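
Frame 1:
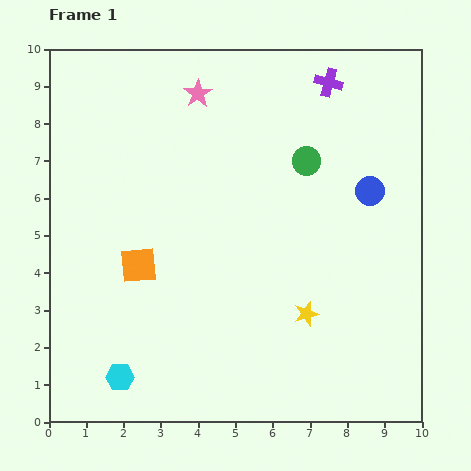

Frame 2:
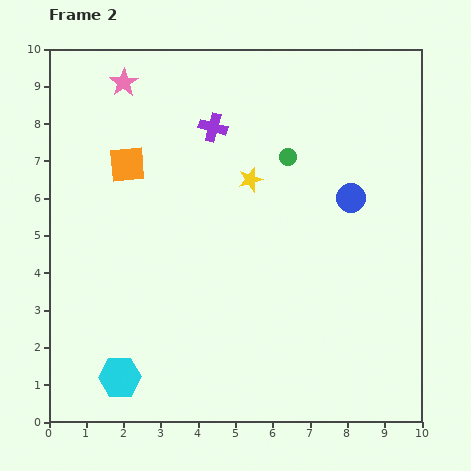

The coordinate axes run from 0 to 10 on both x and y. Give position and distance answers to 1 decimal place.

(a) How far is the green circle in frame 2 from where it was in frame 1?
0.5

The green circle moved from (6.9, 7.0) to (6.4, 7.1), a distance of √(0.5² + 0.1²) ≈ 0.5.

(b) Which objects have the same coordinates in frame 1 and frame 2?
the cyan hexagon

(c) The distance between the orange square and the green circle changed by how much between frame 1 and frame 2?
-1.0

Distance in frame 1: 5.3. Distance in frame 2: 4.3.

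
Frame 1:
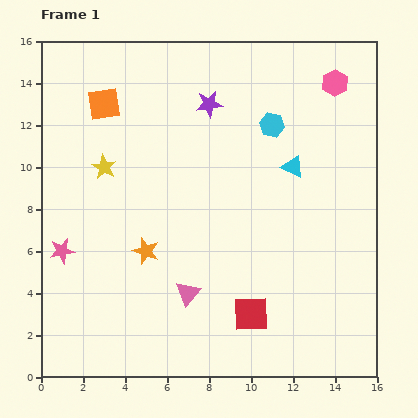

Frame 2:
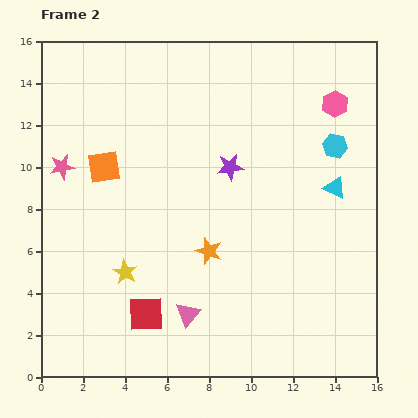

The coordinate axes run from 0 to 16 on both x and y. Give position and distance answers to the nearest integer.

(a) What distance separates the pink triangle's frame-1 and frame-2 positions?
1

The pink triangle moved from (7, 4) to (7, 3), a distance of √(0² + 1²) ≈ 1.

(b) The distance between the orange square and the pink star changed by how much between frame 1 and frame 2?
-5

Distance in frame 1: 7. Distance in frame 2: 2.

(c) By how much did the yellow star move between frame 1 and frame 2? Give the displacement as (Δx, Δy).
(1, -5)

The yellow star was at (3, 10) in frame 1 and (4, 5) in frame 2.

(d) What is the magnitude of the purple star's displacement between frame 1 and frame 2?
3

The purple star moved from (8, 13) to (9, 10), a distance of √(1² + 3²) ≈ 3.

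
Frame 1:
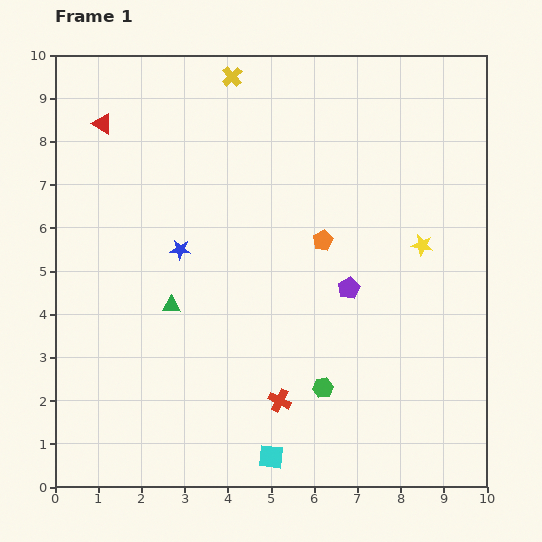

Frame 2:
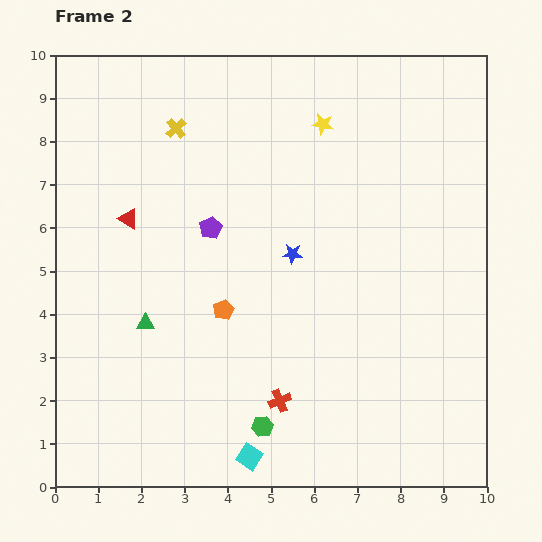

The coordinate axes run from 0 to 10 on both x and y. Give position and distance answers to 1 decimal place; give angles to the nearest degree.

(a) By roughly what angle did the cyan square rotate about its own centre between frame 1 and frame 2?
28° clockwise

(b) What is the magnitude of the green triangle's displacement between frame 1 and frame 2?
0.7

The green triangle moved from (2.7, 4.2) to (2.1, 3.8), a distance of √(0.6² + 0.4²) ≈ 0.7.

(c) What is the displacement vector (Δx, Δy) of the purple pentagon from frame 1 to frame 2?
(-3.2, 1.4)

The purple pentagon was at (6.8, 4.6) in frame 1 and (3.6, 6.0) in frame 2.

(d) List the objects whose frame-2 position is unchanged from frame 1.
the red cross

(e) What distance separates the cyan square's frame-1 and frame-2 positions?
0.5

The cyan square moved from (5.0, 0.7) to (4.5, 0.7), a distance of √(0.5² + 0.0²) ≈ 0.5.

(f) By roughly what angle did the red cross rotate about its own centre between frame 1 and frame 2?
40° clockwise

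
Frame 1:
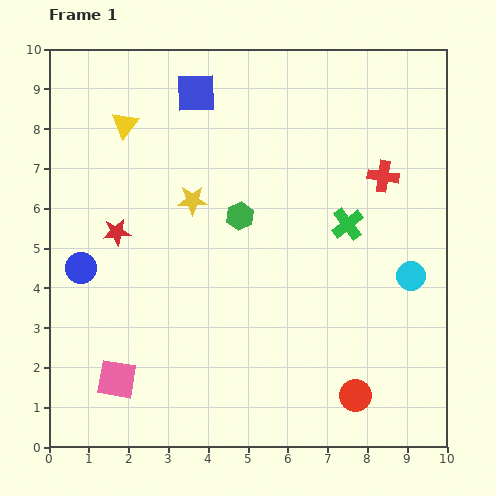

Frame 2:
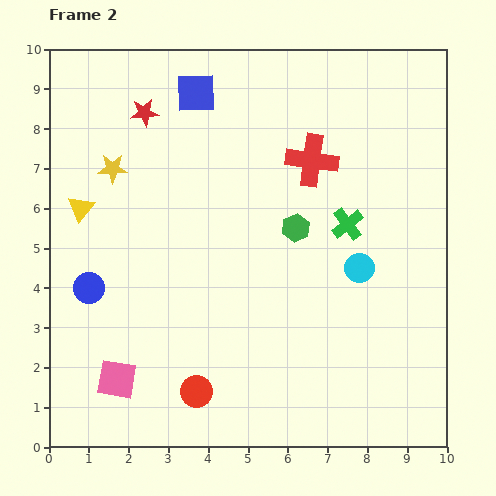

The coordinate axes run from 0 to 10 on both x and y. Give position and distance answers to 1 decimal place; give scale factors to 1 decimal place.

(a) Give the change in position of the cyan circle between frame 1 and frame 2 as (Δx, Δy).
(-1.3, 0.2)

The cyan circle was at (9.1, 4.3) in frame 1 and (7.8, 4.5) in frame 2.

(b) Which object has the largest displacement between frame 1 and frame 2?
the red circle

(moved 4.0; next 3.1)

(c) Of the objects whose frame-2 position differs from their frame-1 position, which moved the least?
the blue circle

(moved 0.5)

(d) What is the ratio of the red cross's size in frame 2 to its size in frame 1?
1.7×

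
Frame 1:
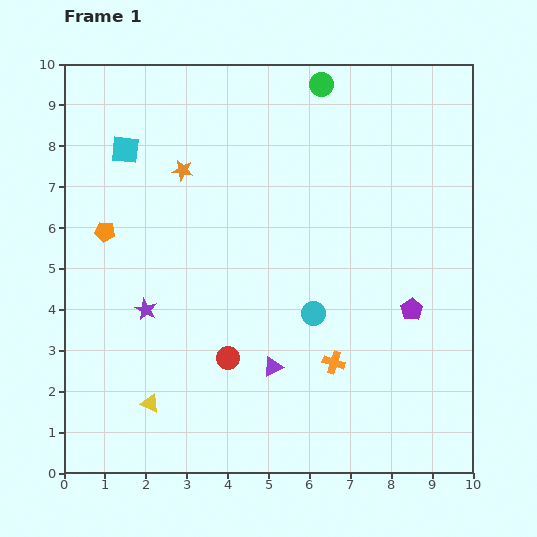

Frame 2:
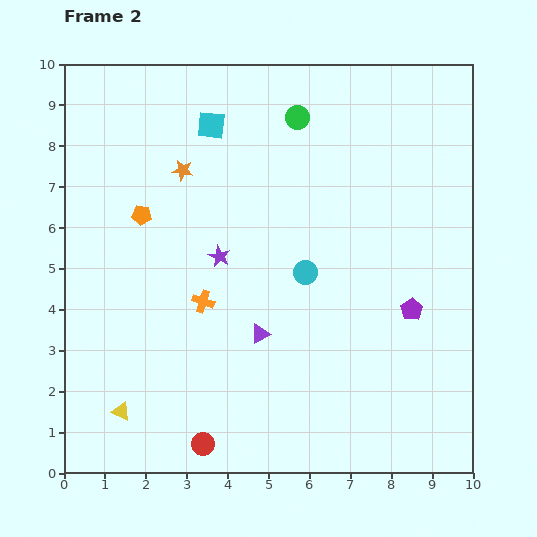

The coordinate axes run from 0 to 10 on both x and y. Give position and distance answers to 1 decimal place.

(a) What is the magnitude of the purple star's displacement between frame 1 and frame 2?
2.2

The purple star moved from (2.0, 4.0) to (3.8, 5.3), a distance of √(1.8² + 1.3²) ≈ 2.2.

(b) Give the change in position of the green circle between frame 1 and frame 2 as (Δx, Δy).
(-0.6, -0.8)

The green circle was at (6.3, 9.5) in frame 1 and (5.7, 8.7) in frame 2.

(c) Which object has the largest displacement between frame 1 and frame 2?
the orange cross

(moved 3.5; next 2.2)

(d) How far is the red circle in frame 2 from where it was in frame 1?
2.2

The red circle moved from (4.0, 2.8) to (3.4, 0.7), a distance of √(0.6² + 2.1²) ≈ 2.2.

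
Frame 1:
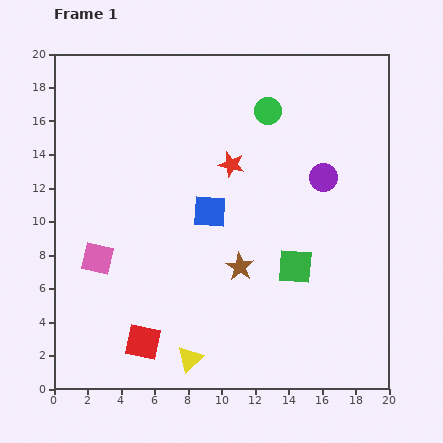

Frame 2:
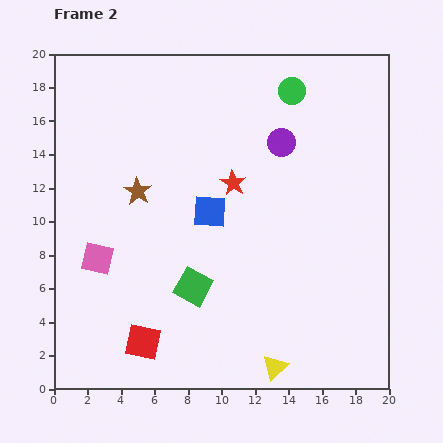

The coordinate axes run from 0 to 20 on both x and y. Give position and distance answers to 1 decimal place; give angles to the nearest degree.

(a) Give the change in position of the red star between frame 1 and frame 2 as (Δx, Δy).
(0.1, -1.1)

The red star was at (10.6, 13.4) in frame 1 and (10.7, 12.3) in frame 2.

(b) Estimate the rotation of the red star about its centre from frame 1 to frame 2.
17° clockwise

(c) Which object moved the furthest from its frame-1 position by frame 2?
the brown star

(moved 7.6; next 6.2)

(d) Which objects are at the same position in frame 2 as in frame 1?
the red square, the pink square, the blue square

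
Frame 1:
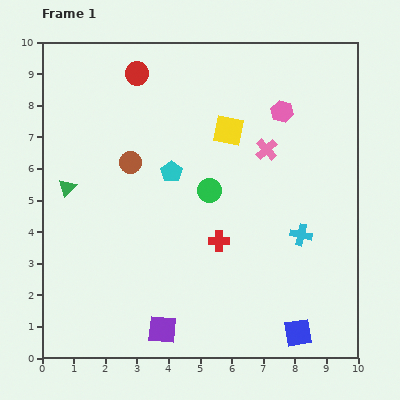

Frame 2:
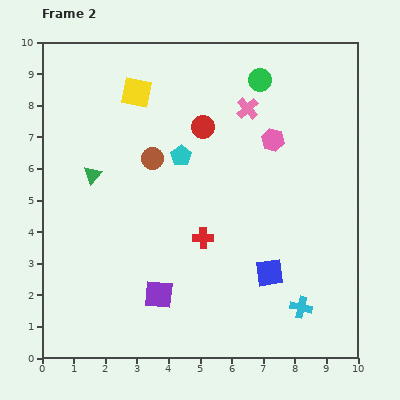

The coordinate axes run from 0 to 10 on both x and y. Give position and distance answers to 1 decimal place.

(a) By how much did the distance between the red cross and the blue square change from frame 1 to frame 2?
-1.4

Distance in frame 1: 3.8. Distance in frame 2: 2.4.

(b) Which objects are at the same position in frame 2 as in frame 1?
none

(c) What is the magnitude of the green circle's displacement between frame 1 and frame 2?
3.8

The green circle moved from (5.3, 5.3) to (6.9, 8.8), a distance of √(1.6² + 3.5²) ≈ 3.8.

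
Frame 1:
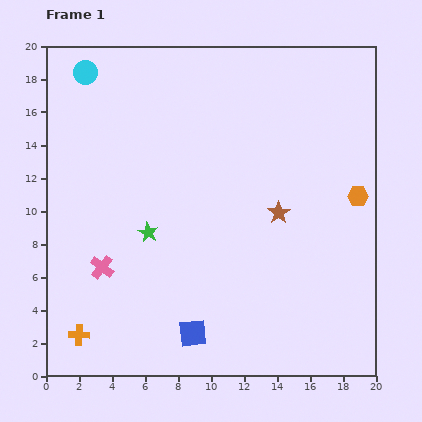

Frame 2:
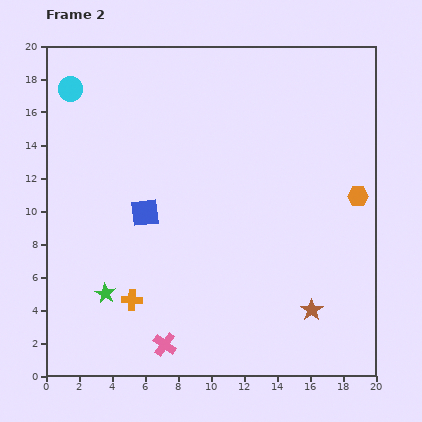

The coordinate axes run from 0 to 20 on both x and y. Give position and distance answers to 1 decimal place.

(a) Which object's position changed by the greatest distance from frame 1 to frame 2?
the blue square

(moved 7.9; next 6.2)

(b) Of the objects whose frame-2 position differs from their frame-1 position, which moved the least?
the cyan circle

(moved 1.3)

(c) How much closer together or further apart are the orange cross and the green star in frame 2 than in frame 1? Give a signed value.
-5.9

Distance in frame 1: 7.5. Distance in frame 2: 1.6.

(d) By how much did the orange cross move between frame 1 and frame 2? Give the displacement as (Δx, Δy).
(3.2, 2.1)

The orange cross was at (2.0, 2.5) in frame 1 and (5.2, 4.6) in frame 2.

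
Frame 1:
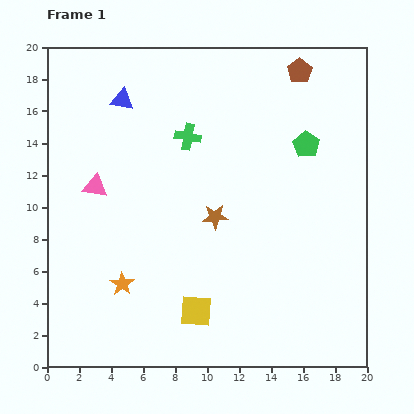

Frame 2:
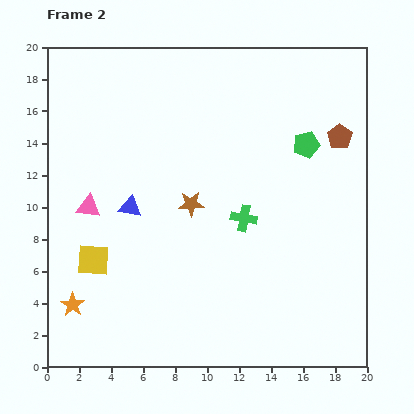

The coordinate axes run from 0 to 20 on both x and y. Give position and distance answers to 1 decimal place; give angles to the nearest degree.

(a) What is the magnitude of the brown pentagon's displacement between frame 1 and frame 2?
4.8

The brown pentagon moved from (15.8, 18.5) to (18.3, 14.4), a distance of √(2.5² + 4.1²) ≈ 4.8.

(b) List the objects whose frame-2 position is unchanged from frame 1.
the green pentagon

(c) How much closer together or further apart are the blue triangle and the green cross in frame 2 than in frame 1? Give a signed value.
+2.4

Distance in frame 1: 4.7. Distance in frame 2: 7.1.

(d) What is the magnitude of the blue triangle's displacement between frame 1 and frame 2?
6.7

The blue triangle moved from (4.7, 16.7) to (5.2, 10.0), a distance of √(0.5² + 6.7²) ≈ 6.7.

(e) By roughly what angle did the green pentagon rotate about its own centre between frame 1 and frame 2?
24° clockwise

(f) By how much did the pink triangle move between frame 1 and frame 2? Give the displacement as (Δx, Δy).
(-0.4, -1.3)

The pink triangle was at (3.0, 11.3) in frame 1 and (2.6, 10.0) in frame 2.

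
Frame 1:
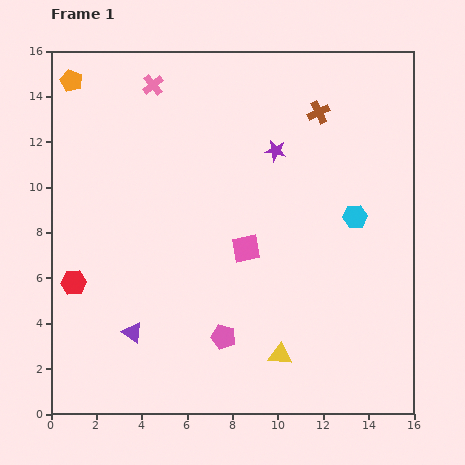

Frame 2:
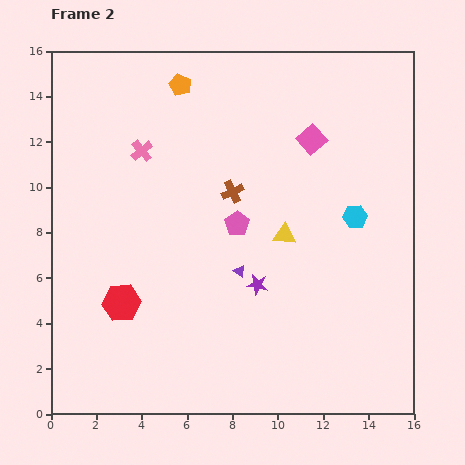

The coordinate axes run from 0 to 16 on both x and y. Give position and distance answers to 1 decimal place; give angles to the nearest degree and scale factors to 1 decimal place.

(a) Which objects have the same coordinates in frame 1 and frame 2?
the cyan hexagon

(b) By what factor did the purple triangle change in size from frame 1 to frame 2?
0.6×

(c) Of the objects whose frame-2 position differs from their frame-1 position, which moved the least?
the red hexagon

(moved 2.3)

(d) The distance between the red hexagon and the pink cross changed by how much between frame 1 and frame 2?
-2.6

Distance in frame 1: 9.4. Distance in frame 2: 6.8.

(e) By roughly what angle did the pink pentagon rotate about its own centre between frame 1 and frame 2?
20° clockwise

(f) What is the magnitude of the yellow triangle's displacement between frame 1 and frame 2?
5.3

The yellow triangle moved from (10.1, 2.6) to (10.3, 7.9), a distance of √(0.2² + 5.3²) ≈ 5.3.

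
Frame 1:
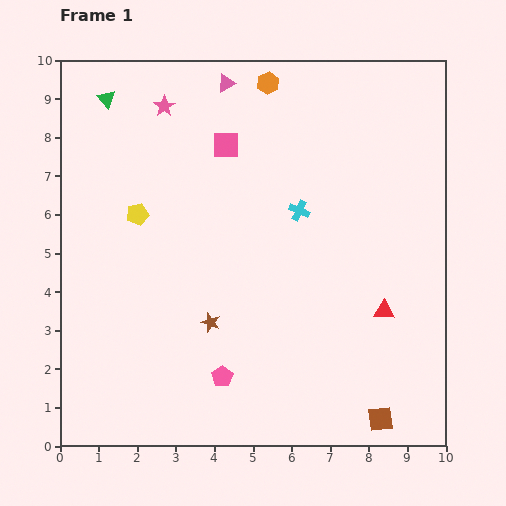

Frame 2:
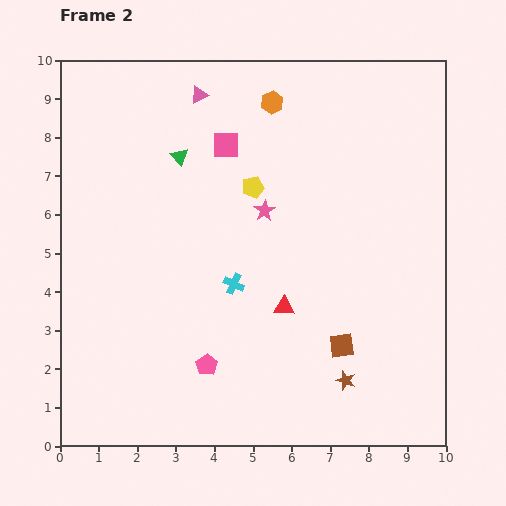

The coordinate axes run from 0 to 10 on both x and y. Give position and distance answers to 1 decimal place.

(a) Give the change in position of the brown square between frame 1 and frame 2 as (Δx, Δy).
(-1.0, 1.9)

The brown square was at (8.3, 0.7) in frame 1 and (7.3, 2.6) in frame 2.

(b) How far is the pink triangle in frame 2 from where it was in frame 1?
0.8

The pink triangle moved from (4.3, 9.4) to (3.6, 9.1), a distance of √(0.7² + 0.3²) ≈ 0.8.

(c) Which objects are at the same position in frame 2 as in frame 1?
the pink square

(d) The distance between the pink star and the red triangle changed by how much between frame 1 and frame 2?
-5.3

Distance in frame 1: 7.8. Distance in frame 2: 2.5.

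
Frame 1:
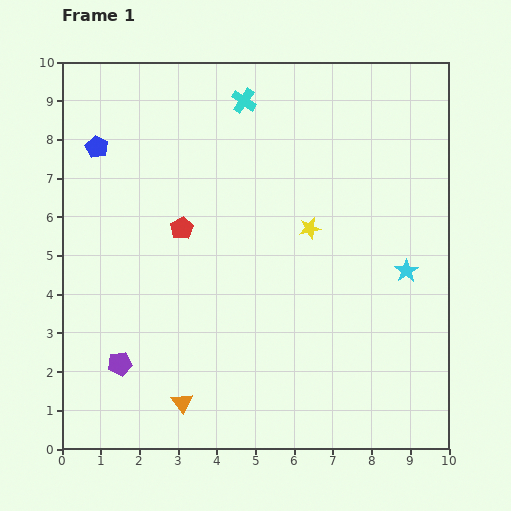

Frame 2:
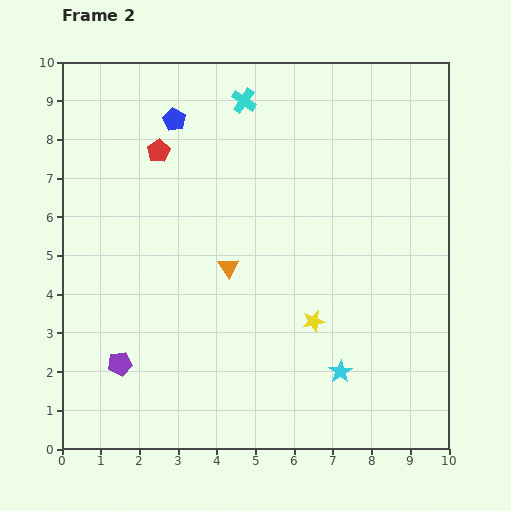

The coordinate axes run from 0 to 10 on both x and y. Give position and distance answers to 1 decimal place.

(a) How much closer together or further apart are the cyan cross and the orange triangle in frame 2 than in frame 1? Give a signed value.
-3.7

Distance in frame 1: 8.0. Distance in frame 2: 4.3.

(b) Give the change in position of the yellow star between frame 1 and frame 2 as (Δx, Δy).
(0.1, -2.4)

The yellow star was at (6.4, 5.7) in frame 1 and (6.5, 3.3) in frame 2.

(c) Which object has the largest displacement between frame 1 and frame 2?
the orange triangle

(moved 3.7; next 3.1)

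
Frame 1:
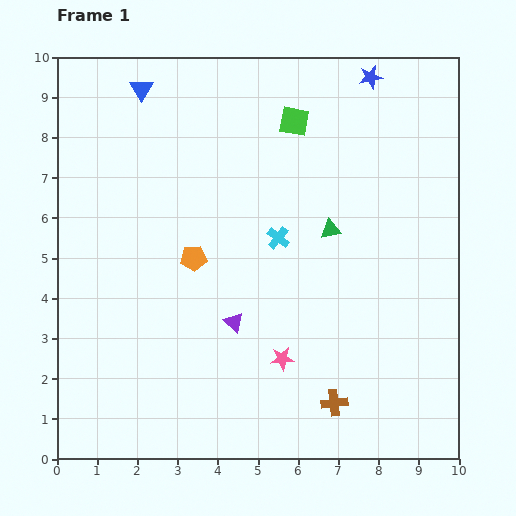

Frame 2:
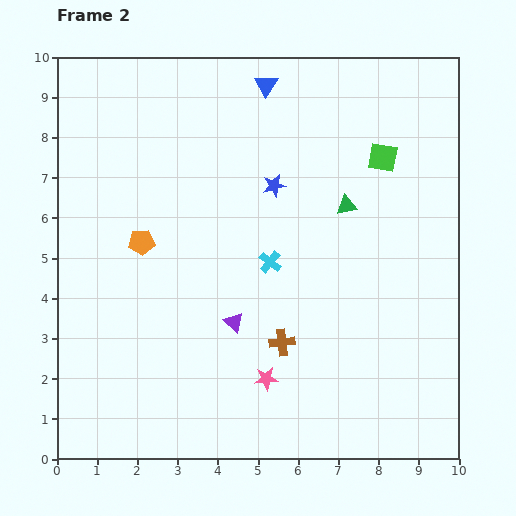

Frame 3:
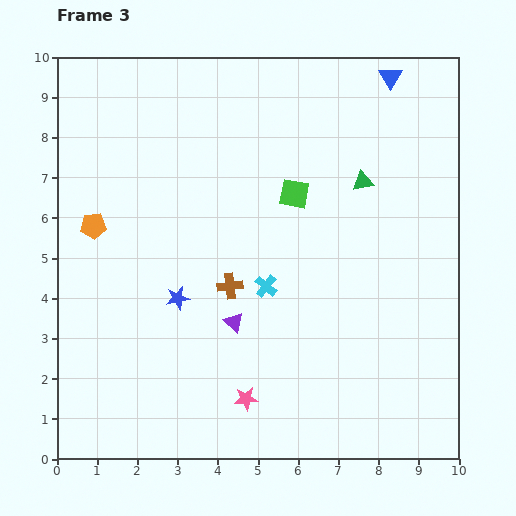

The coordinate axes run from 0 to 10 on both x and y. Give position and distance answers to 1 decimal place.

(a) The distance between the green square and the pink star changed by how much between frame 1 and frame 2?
+0.3

Distance in frame 1: 5.9. Distance in frame 2: 6.2.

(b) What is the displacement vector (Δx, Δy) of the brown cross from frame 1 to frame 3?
(-2.6, 2.9)

The brown cross was at (6.9, 1.4) in frame 1 and (4.3, 4.3) in frame 3.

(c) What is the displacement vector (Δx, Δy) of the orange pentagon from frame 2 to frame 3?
(-1.2, 0.4)

The orange pentagon was at (2.1, 5.4) in frame 2 and (0.9, 5.8) in frame 3.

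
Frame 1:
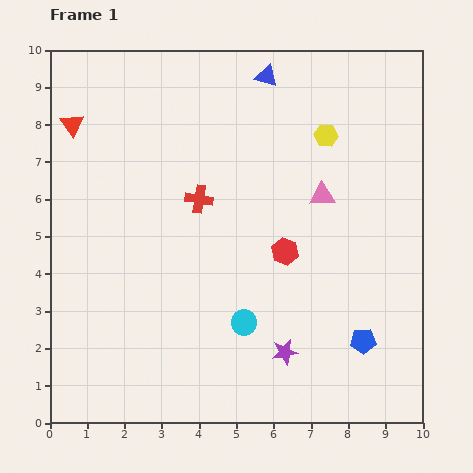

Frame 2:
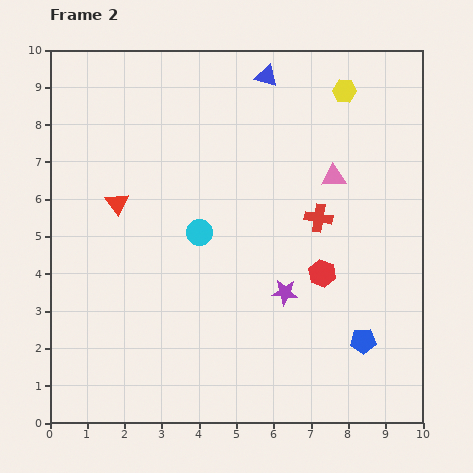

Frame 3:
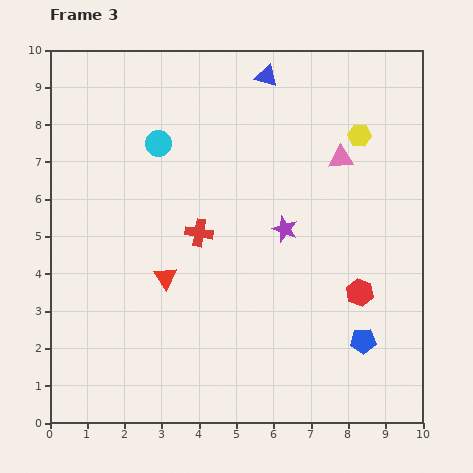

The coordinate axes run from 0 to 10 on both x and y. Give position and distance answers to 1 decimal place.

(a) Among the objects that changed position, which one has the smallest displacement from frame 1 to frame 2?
the pink triangle

(moved 0.6)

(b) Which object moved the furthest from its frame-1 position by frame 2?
the red cross

(moved 3.2; next 2.7)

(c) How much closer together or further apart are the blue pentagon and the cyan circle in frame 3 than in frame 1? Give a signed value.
+4.4

Distance in frame 1: 3.2. Distance in frame 3: 7.6.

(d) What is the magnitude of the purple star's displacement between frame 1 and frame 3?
3.3

The purple star moved from (6.3, 1.9) to (6.3, 5.2), a distance of √(0.0² + 3.3²) ≈ 3.3.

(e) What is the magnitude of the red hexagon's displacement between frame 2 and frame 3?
1.1

The red hexagon moved from (7.3, 4.0) to (8.3, 3.5), a distance of √(1.0² + 0.5²) ≈ 1.1.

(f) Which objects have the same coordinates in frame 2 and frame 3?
the blue pentagon, the blue triangle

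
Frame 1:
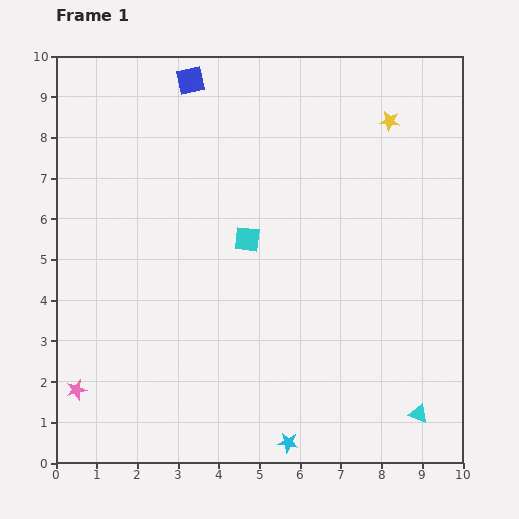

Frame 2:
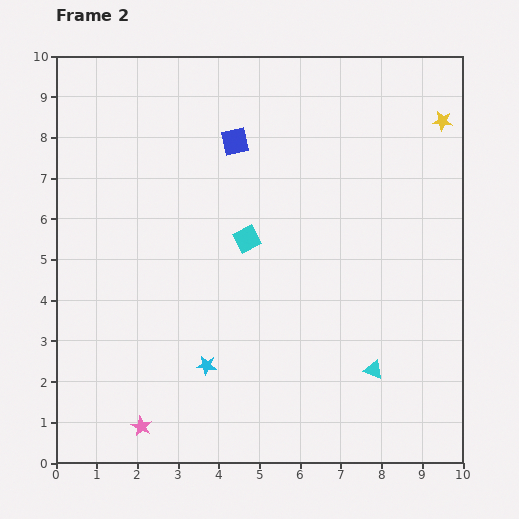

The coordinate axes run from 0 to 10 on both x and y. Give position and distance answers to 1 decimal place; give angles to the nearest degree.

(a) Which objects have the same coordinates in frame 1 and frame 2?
the cyan square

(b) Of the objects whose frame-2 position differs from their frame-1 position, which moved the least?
the yellow star

(moved 1.3)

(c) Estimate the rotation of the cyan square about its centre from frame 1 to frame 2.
35° counter-clockwise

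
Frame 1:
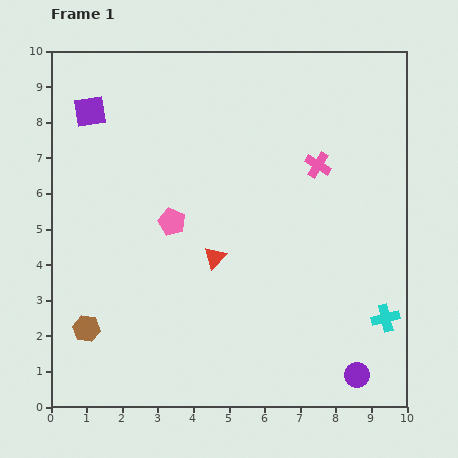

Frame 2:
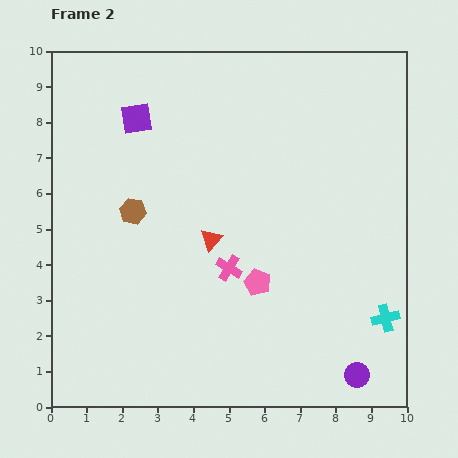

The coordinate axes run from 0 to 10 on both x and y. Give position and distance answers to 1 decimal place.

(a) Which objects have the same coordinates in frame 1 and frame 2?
the cyan cross, the purple circle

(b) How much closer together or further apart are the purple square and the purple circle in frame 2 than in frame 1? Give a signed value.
-1.0

Distance in frame 1: 10.5. Distance in frame 2: 9.5.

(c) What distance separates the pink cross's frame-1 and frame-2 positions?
3.8

The pink cross moved from (7.5, 6.8) to (5.0, 3.9), a distance of √(2.5² + 2.9²) ≈ 3.8.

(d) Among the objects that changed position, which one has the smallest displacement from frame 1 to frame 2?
the red triangle

(moved 0.5)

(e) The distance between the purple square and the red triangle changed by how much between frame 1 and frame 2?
-1.4

Distance in frame 1: 5.4. Distance in frame 2: 4.0.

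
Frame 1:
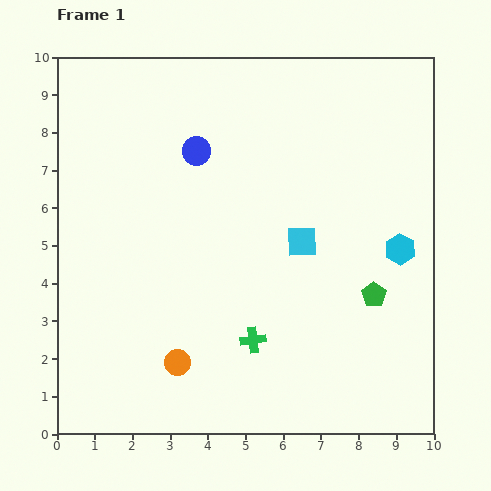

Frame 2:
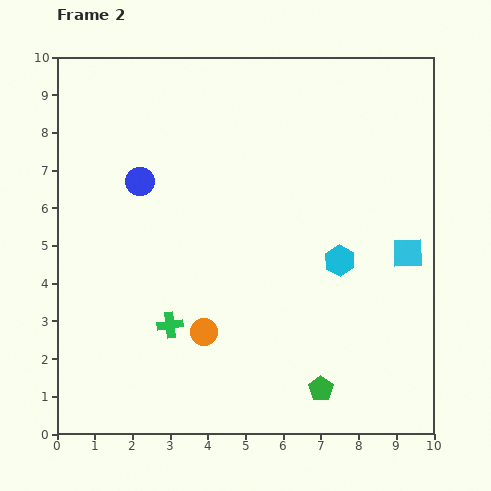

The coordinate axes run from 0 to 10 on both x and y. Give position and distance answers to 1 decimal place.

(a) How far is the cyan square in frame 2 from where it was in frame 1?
2.8

The cyan square moved from (6.5, 5.1) to (9.3, 4.8), a distance of √(2.8² + 0.3²) ≈ 2.8.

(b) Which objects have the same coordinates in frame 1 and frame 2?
none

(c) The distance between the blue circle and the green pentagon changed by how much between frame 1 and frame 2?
+1.3

Distance in frame 1: 6.0. Distance in frame 2: 7.3.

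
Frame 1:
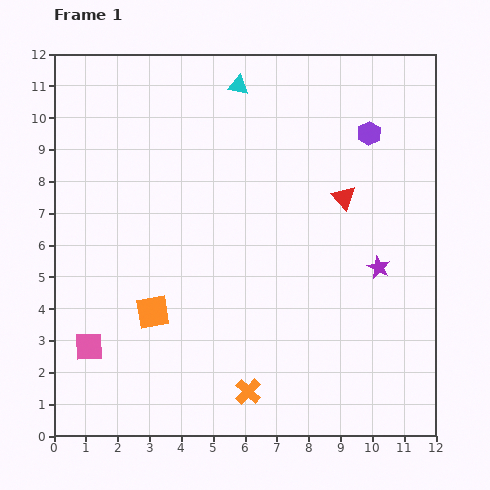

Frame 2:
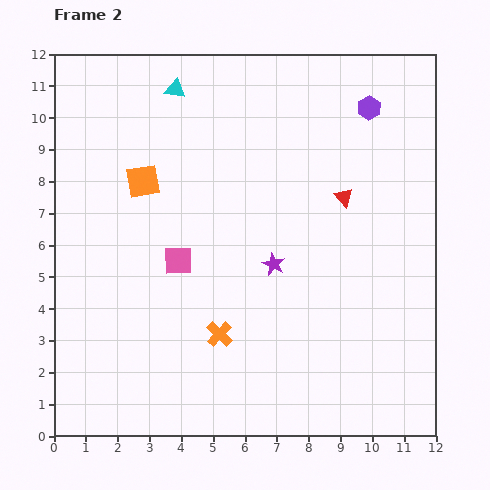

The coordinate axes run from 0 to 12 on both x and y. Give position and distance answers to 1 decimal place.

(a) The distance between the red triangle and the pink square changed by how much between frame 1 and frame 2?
-3.7

Distance in frame 1: 9.3. Distance in frame 2: 5.6.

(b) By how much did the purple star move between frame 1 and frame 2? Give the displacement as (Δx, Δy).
(-3.3, 0.1)

The purple star was at (10.2, 5.3) in frame 1 and (6.9, 5.4) in frame 2.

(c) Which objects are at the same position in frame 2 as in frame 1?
the red triangle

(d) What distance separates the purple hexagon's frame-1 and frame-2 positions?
0.8

The purple hexagon moved from (9.9, 9.5) to (9.9, 10.3), a distance of √(0.0² + 0.8²) ≈ 0.8.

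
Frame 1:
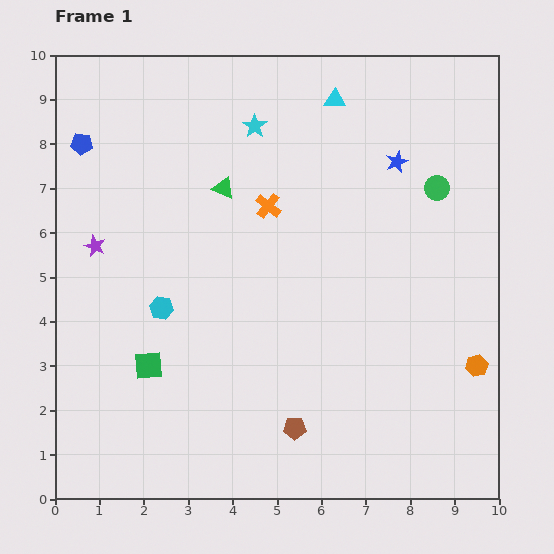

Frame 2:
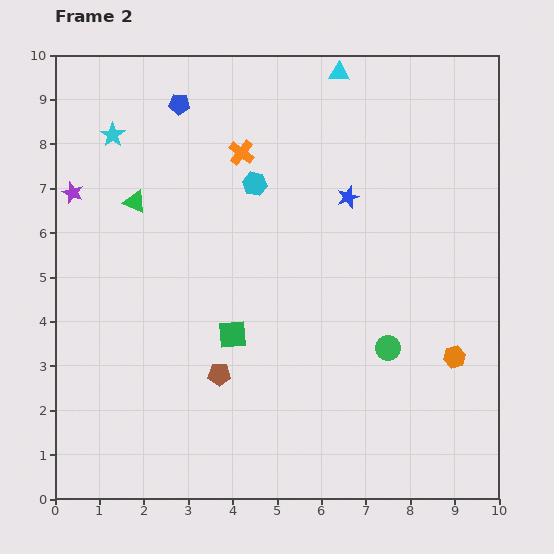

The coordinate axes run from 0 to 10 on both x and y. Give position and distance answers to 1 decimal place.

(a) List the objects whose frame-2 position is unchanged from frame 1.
none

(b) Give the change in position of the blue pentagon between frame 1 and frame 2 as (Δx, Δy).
(2.2, 0.9)

The blue pentagon was at (0.6, 8.0) in frame 1 and (2.8, 8.9) in frame 2.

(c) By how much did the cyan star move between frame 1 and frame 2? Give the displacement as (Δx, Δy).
(-3.2, -0.2)

The cyan star was at (4.5, 8.4) in frame 1 and (1.3, 8.2) in frame 2.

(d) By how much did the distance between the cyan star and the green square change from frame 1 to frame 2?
-0.7

Distance in frame 1: 5.9. Distance in frame 2: 5.2.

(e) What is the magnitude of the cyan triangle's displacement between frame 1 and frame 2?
0.6

The cyan triangle moved from (6.3, 9.0) to (6.4, 9.6), a distance of √(0.1² + 0.6²) ≈ 0.6.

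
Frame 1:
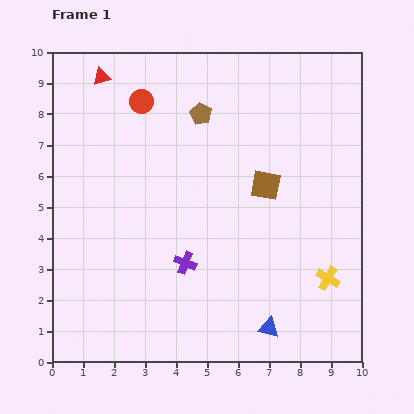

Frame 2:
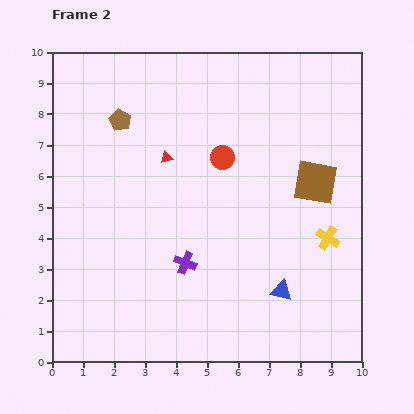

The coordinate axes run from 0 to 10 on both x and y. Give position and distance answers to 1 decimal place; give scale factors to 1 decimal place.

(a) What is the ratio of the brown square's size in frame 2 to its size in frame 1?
1.5×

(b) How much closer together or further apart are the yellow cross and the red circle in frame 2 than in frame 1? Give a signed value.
-4.0

Distance in frame 1: 8.3. Distance in frame 2: 4.3.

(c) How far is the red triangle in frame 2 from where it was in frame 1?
3.3

The red triangle moved from (1.6, 9.2) to (3.7, 6.6), a distance of √(2.1² + 2.6²) ≈ 3.3.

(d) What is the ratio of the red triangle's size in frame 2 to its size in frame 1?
0.7×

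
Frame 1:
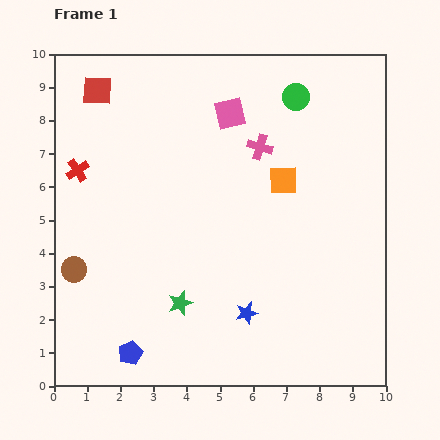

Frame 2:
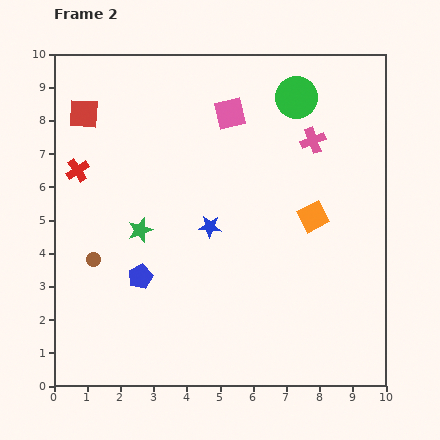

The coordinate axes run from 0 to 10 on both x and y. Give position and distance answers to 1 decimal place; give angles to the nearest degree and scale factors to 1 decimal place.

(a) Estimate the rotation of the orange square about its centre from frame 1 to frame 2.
26° counter-clockwise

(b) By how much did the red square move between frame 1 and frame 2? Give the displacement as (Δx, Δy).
(-0.4, -0.7)

The red square was at (1.3, 8.9) in frame 1 and (0.9, 8.2) in frame 2.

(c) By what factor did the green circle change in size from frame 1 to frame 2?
1.5×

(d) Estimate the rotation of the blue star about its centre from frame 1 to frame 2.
18° clockwise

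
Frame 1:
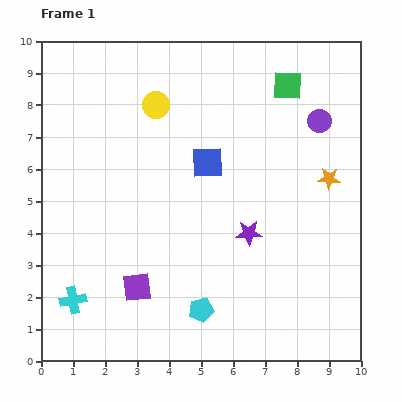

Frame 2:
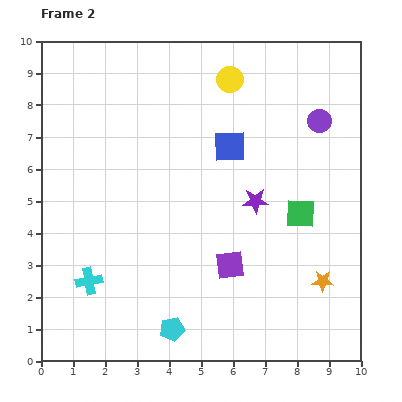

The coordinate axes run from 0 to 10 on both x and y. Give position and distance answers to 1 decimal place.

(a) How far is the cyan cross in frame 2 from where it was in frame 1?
0.8

The cyan cross moved from (1.0, 1.9) to (1.5, 2.5), a distance of √(0.5² + 0.6²) ≈ 0.8.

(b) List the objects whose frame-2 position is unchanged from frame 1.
the purple circle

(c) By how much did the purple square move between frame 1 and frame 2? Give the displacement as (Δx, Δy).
(2.9, 0.7)

The purple square was at (3.0, 2.3) in frame 1 and (5.9, 3.0) in frame 2.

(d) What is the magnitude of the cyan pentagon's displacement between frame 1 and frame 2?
1.1

The cyan pentagon moved from (5.0, 1.6) to (4.1, 1.0), a distance of √(0.9² + 0.6²) ≈ 1.1.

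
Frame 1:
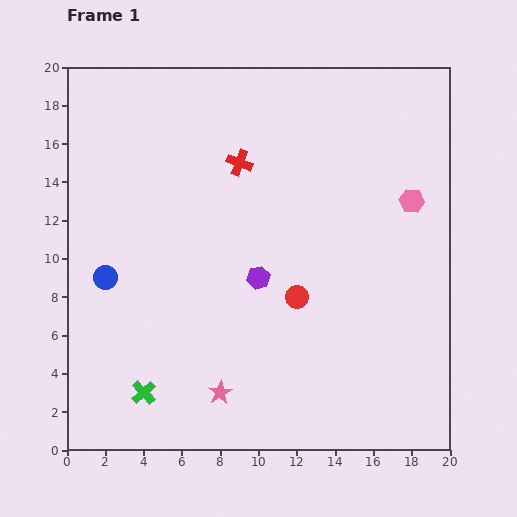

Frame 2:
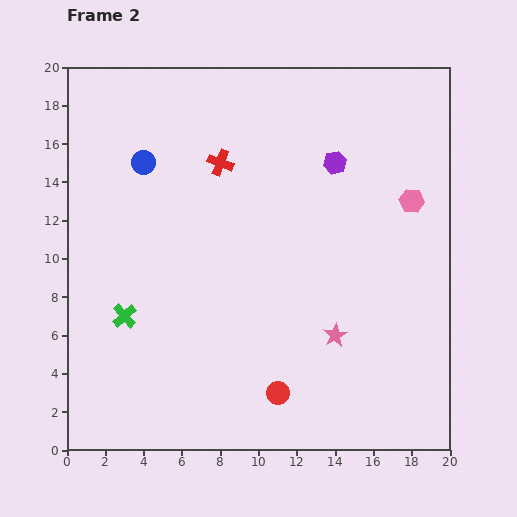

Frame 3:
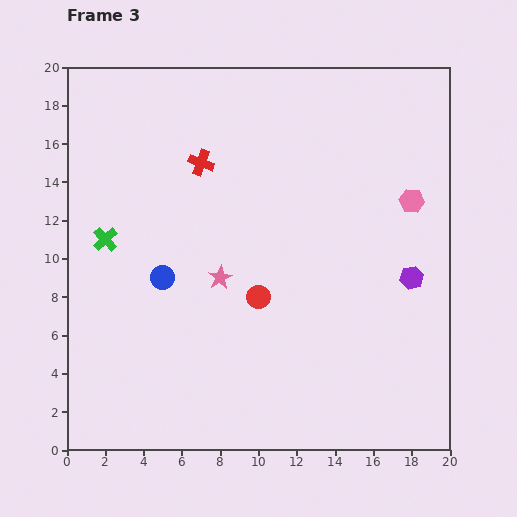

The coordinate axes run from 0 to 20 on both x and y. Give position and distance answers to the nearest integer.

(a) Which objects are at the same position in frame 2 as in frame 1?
the pink hexagon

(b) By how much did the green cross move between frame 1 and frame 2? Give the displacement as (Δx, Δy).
(-1, 4)

The green cross was at (4, 3) in frame 1 and (3, 7) in frame 2.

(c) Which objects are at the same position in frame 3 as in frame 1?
the pink hexagon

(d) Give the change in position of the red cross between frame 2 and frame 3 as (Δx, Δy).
(-1, 0)

The red cross was at (8, 15) in frame 2 and (7, 15) in frame 3.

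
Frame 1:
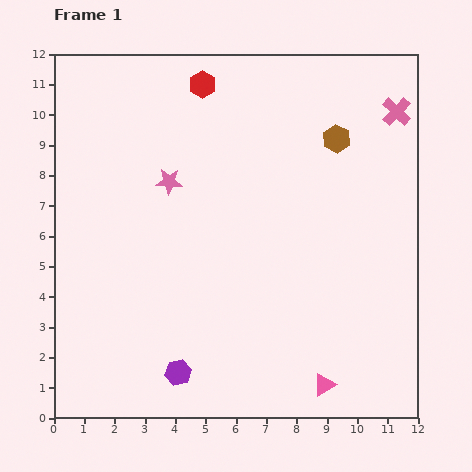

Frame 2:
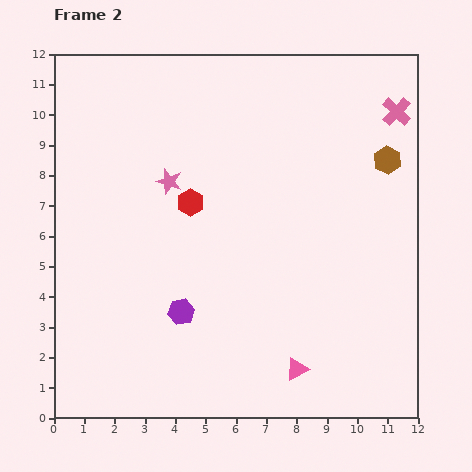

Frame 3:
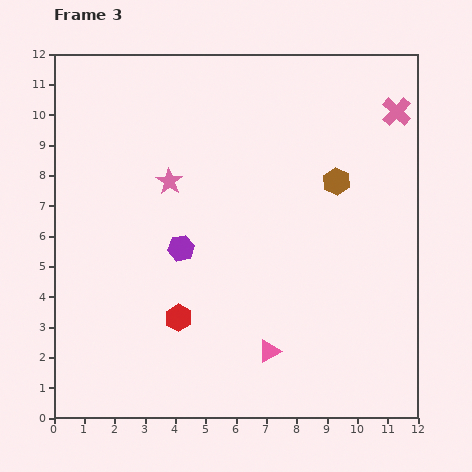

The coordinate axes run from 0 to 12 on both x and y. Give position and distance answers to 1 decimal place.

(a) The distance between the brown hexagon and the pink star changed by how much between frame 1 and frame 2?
+1.5

Distance in frame 1: 5.7. Distance in frame 2: 7.2.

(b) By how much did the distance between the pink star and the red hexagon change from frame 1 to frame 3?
+1.1

Distance in frame 1: 3.4. Distance in frame 3: 4.5.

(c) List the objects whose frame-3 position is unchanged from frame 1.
the pink star, the pink cross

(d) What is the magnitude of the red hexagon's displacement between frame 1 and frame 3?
7.7

The red hexagon moved from (4.9, 11.0) to (4.1, 3.3), a distance of √(0.8² + 7.7²) ≈ 7.7.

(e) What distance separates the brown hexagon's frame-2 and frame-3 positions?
1.8

The brown hexagon moved from (11.0, 8.5) to (9.3, 7.8), a distance of √(1.7² + 0.7²) ≈ 1.8.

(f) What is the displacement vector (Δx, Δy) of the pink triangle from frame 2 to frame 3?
(-0.9, 0.6)

The pink triangle was at (8.0, 1.6) in frame 2 and (7.1, 2.2) in frame 3.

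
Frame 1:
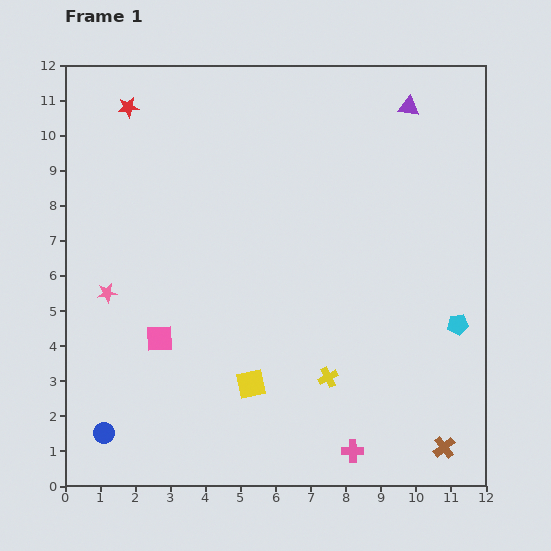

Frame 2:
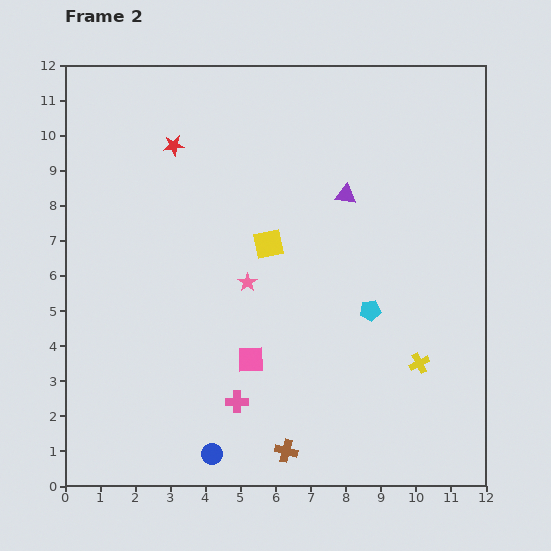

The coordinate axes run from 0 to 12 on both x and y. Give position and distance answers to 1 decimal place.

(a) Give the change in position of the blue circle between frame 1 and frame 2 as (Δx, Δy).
(3.1, -0.6)

The blue circle was at (1.1, 1.5) in frame 1 and (4.2, 0.9) in frame 2.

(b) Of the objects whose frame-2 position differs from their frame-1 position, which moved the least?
the red star

(moved 1.7)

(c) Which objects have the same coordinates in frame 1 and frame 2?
none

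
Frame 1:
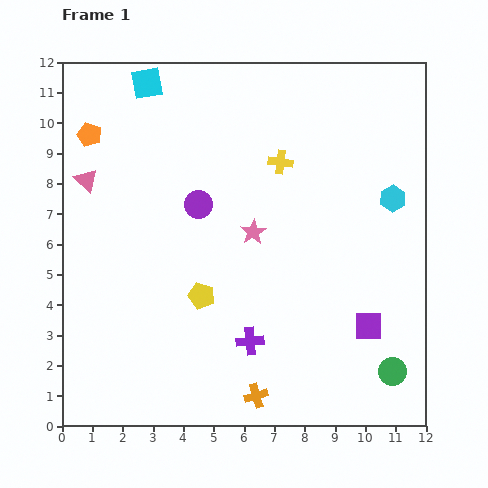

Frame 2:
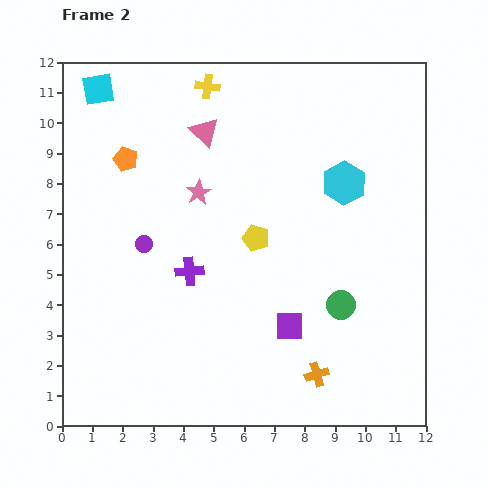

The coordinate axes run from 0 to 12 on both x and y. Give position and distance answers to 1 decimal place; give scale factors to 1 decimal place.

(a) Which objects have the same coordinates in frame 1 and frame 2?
none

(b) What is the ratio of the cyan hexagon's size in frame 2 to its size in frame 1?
1.7×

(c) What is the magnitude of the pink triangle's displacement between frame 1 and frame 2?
4.2

The pink triangle moved from (0.8, 8.1) to (4.7, 9.7), a distance of √(3.9² + 1.6²) ≈ 4.2.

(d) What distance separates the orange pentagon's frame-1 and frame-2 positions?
1.4

The orange pentagon moved from (0.9, 9.6) to (2.1, 8.8), a distance of √(1.2² + 0.8²) ≈ 1.4.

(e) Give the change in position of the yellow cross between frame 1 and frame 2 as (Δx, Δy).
(-2.4, 2.5)

The yellow cross was at (7.2, 8.7) in frame 1 and (4.8, 11.2) in frame 2.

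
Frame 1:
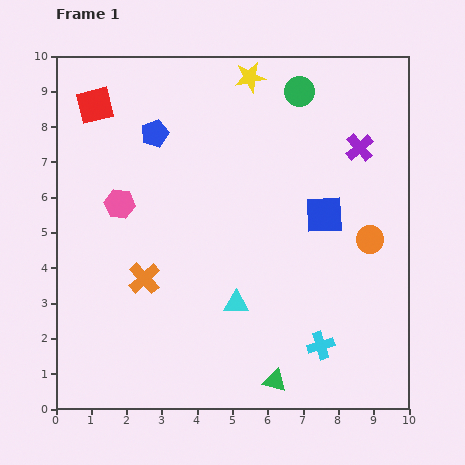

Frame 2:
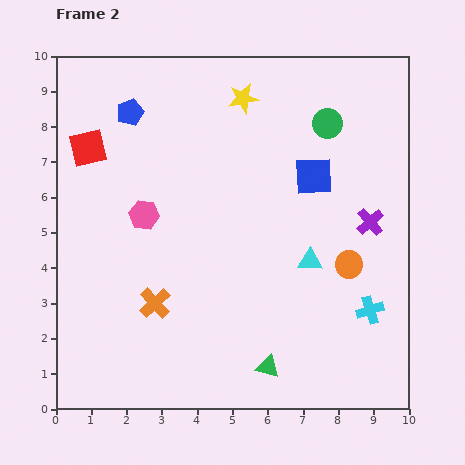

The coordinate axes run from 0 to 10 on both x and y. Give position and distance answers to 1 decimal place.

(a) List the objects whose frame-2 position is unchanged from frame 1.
none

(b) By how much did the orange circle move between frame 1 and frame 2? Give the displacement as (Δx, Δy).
(-0.6, -0.7)

The orange circle was at (8.9, 4.8) in frame 1 and (8.3, 4.1) in frame 2.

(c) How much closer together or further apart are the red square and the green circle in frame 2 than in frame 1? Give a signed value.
+1.0

Distance in frame 1: 5.8. Distance in frame 2: 6.8.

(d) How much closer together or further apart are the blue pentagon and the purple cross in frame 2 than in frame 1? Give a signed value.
+1.7

Distance in frame 1: 5.8. Distance in frame 2: 7.5.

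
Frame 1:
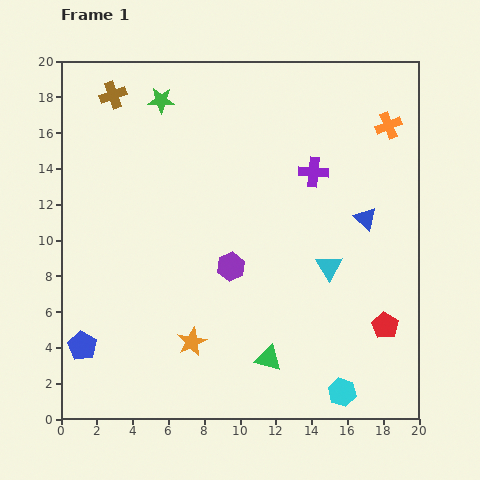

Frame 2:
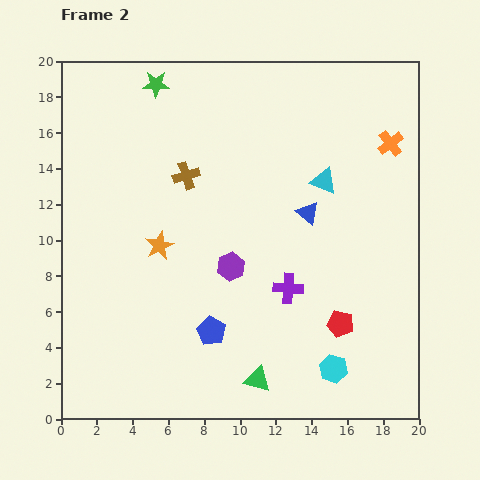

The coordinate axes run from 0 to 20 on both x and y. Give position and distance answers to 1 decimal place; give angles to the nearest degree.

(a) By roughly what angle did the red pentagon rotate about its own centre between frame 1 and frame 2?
18° counter-clockwise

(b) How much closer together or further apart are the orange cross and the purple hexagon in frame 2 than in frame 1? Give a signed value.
-0.5

Distance in frame 1: 11.8. Distance in frame 2: 11.3.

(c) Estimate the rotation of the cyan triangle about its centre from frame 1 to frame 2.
37° counter-clockwise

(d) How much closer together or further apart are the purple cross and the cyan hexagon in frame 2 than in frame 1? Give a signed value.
-7.3

Distance in frame 1: 12.4. Distance in frame 2: 5.1.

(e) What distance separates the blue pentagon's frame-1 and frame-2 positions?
7.2

The blue pentagon moved from (1.2, 4.1) to (8.4, 4.9), a distance of √(7.2² + 0.8²) ≈ 7.2.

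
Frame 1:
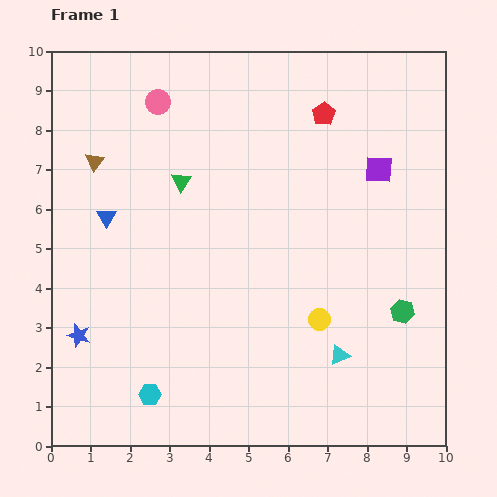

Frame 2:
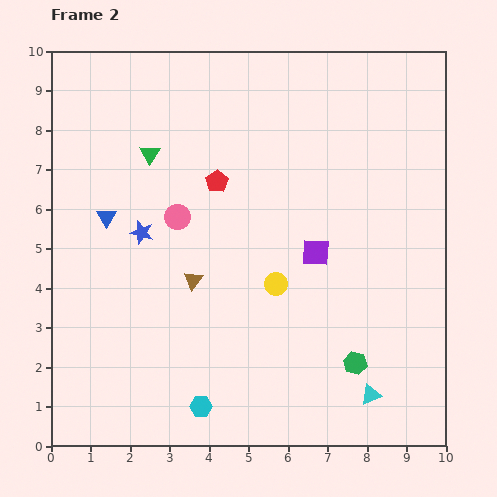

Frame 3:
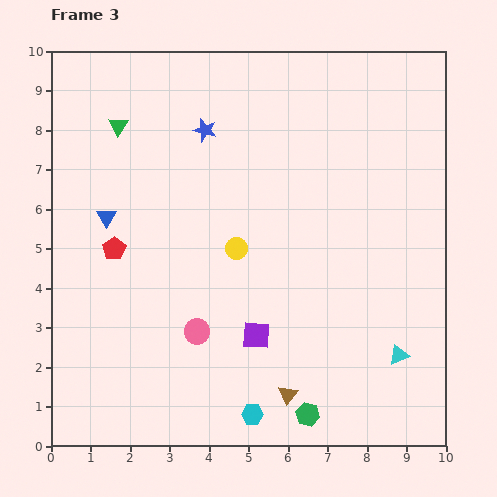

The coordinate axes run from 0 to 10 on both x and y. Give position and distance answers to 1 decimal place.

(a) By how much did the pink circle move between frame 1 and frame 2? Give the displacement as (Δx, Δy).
(0.5, -2.9)

The pink circle was at (2.7, 8.7) in frame 1 and (3.2, 5.8) in frame 2.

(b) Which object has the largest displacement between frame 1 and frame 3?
the brown triangle

(moved 7.7; next 6.3)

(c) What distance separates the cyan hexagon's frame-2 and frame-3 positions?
1.3

The cyan hexagon moved from (3.8, 1.0) to (5.1, 0.8), a distance of √(1.3² + 0.2²) ≈ 1.3.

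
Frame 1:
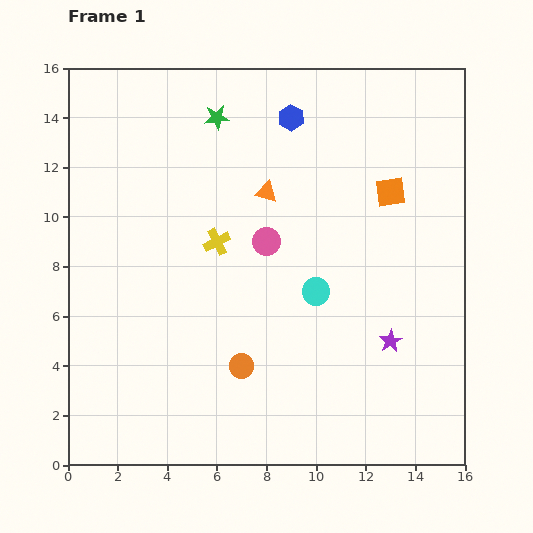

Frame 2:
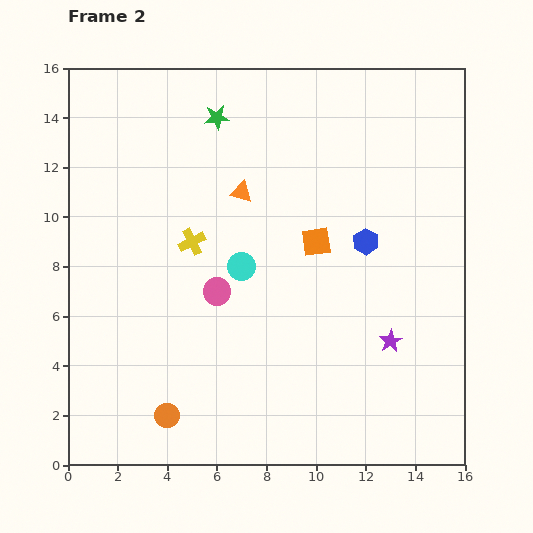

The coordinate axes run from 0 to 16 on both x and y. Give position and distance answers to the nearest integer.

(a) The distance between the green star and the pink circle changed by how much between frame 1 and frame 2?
+2

Distance in frame 1: 5. Distance in frame 2: 7.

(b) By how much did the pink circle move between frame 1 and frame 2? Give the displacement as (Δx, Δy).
(-2, -2)

The pink circle was at (8, 9) in frame 1 and (6, 7) in frame 2.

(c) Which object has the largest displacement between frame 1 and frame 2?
the blue hexagon

(moved 6; next 4)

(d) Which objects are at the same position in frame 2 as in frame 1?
the green star, the purple star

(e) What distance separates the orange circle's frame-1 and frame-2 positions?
4

The orange circle moved from (7, 4) to (4, 2), a distance of √(3² + 2²) ≈ 4.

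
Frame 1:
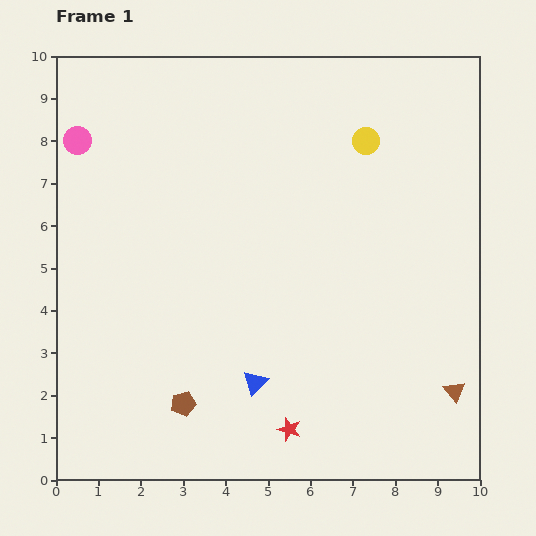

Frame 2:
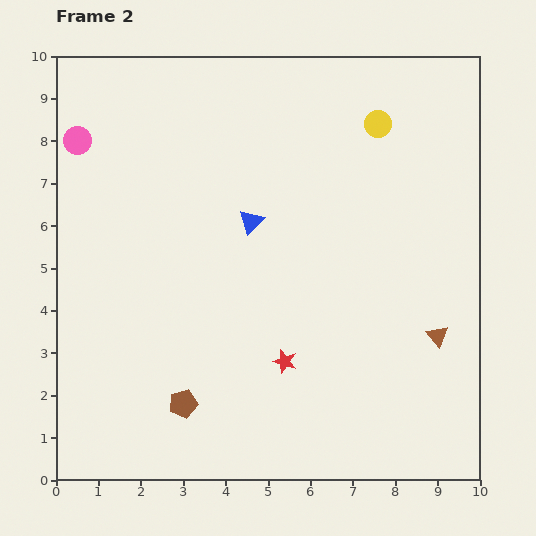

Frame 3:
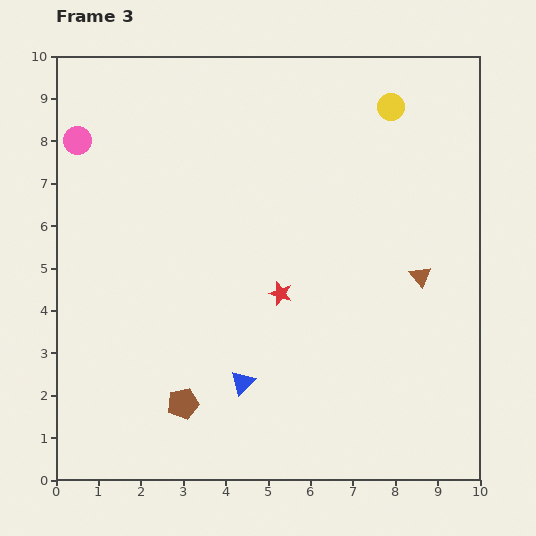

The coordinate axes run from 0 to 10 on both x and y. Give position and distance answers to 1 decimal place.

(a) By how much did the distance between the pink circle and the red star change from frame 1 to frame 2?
-1.3

Distance in frame 1: 8.4. Distance in frame 2: 7.1.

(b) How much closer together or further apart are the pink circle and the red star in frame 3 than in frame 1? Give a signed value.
-2.4

Distance in frame 1: 8.4. Distance in frame 3: 6.0.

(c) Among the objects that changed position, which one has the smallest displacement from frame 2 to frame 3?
the yellow circle

(moved 0.5)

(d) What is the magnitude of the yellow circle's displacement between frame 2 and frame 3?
0.5

The yellow circle moved from (7.6, 8.4) to (7.9, 8.8), a distance of √(0.3² + 0.4²) ≈ 0.5.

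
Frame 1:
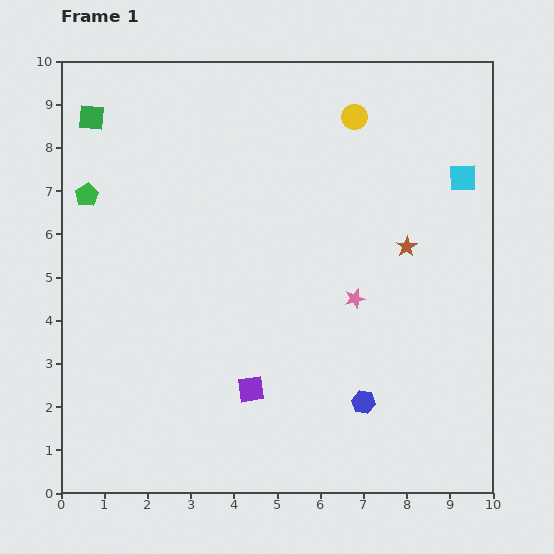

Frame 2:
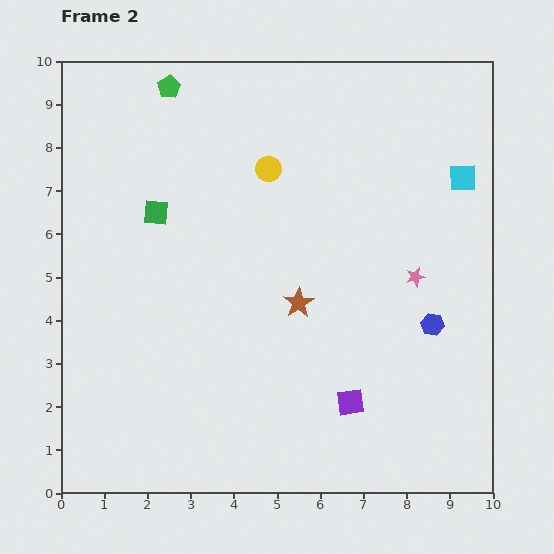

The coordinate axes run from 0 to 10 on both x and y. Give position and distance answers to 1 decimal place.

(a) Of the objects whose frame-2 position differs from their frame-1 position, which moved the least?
the pink star

(moved 1.5)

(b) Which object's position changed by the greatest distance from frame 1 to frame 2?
the green pentagon

(moved 3.1; next 2.8)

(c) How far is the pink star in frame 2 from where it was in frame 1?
1.5

The pink star moved from (6.8, 4.5) to (8.2, 5.0), a distance of √(1.4² + 0.5²) ≈ 1.5.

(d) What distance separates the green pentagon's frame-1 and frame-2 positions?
3.1

The green pentagon moved from (0.6, 6.9) to (2.5, 9.4), a distance of √(1.9² + 2.5²) ≈ 3.1.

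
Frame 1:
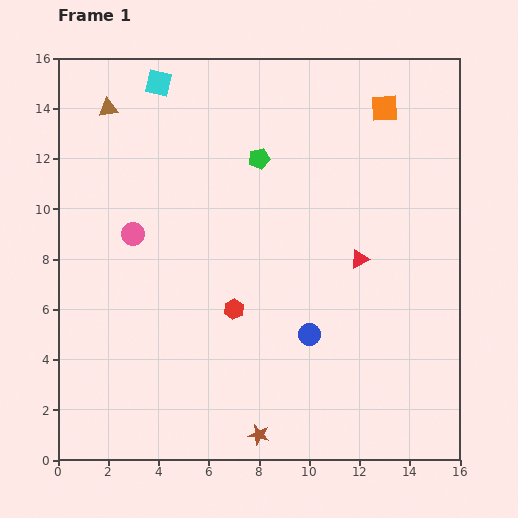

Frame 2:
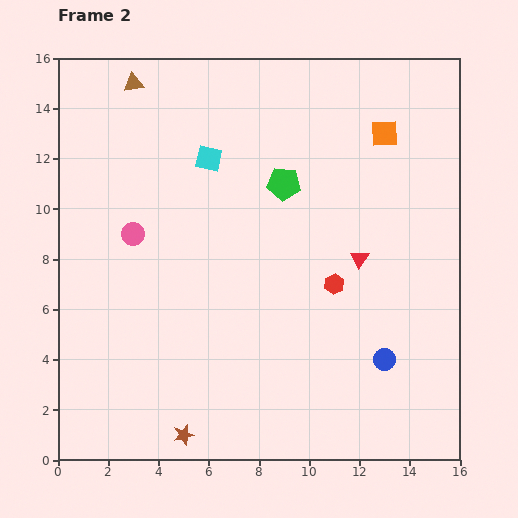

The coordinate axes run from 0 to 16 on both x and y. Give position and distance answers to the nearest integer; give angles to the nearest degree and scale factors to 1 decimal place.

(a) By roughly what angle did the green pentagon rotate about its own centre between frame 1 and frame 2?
19° clockwise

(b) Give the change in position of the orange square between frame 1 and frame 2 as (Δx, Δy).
(0, -1)

The orange square was at (13, 14) in frame 1 and (13, 13) in frame 2.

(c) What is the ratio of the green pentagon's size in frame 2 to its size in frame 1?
1.6×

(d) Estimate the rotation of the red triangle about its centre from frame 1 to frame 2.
28° counter-clockwise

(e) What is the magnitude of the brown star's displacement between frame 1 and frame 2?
3

The brown star moved from (8, 1) to (5, 1), a distance of √(3² + 0²) ≈ 3.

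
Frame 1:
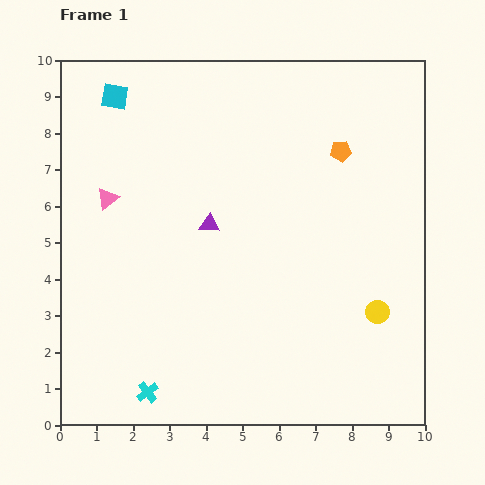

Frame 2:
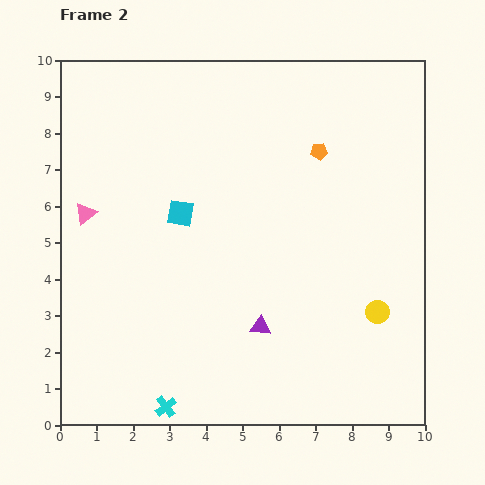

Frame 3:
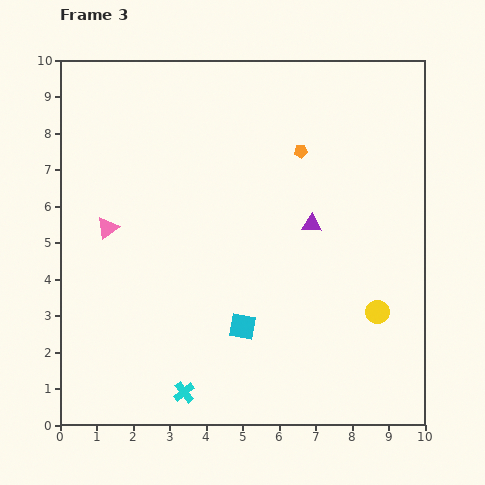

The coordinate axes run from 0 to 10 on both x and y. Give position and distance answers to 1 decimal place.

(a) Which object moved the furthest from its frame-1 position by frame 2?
the cyan square

(moved 3.7; next 3.1)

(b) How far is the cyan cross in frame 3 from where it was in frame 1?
1.0

The cyan cross moved from (2.4, 0.9) to (3.4, 0.9), a distance of √(1.0² + 0.0²) ≈ 1.0.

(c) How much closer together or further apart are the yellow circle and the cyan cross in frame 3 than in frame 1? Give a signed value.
-1.0

Distance in frame 1: 6.7. Distance in frame 3: 5.7.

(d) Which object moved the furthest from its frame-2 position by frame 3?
the cyan square

(moved 3.5; next 3.1)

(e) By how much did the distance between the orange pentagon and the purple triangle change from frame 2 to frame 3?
-3.1

Distance in frame 2: 5.1. Distance in frame 3: 2.0.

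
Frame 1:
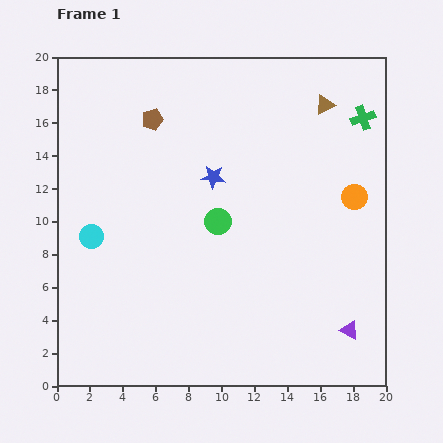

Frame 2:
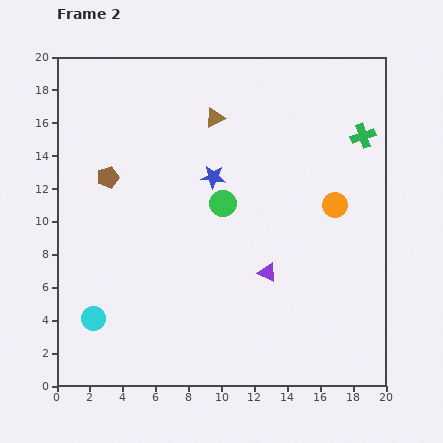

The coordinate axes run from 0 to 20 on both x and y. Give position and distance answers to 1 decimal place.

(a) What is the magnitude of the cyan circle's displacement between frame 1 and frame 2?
5.0

The cyan circle moved from (2.1, 9.1) to (2.2, 4.1), a distance of √(0.1² + 5.0²) ≈ 5.0.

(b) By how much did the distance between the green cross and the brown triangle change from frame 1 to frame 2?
+6.7

Distance in frame 1: 2.4. Distance in frame 2: 9.1.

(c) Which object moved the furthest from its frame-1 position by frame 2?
the brown triangle

(moved 6.7; next 6.1)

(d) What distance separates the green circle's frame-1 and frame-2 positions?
1.1

The green circle moved from (9.8, 10.0) to (10.1, 11.1), a distance of √(0.3² + 1.1²) ≈ 1.1.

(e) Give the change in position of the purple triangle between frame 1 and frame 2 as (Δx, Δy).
(-5.0, 3.5)

The purple triangle was at (17.8, 3.4) in frame 1 and (12.8, 6.9) in frame 2.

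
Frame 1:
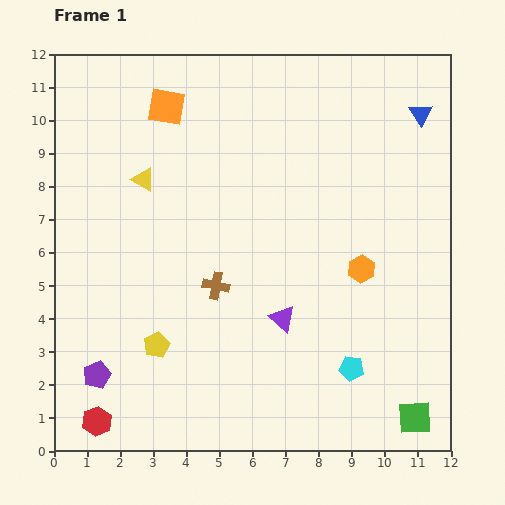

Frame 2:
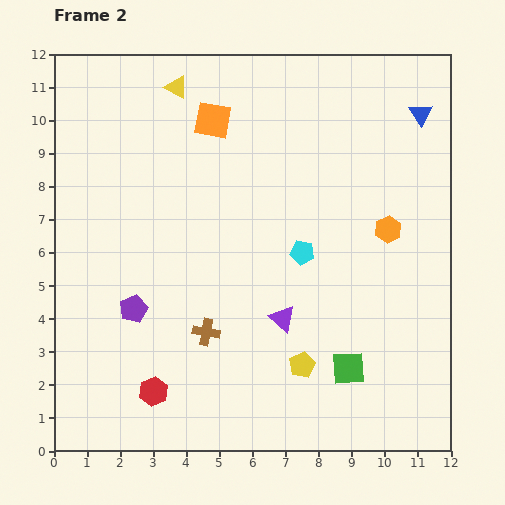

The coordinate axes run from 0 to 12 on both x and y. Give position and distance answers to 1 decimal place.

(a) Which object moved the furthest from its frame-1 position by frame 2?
the yellow pentagon

(moved 4.4; next 3.8)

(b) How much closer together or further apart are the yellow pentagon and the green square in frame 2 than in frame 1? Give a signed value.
-6.7

Distance in frame 1: 8.1. Distance in frame 2: 1.4.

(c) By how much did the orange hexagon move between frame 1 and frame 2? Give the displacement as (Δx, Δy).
(0.8, 1.2)

The orange hexagon was at (9.3, 5.5) in frame 1 and (10.1, 6.7) in frame 2.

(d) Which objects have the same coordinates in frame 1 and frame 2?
the blue triangle, the purple triangle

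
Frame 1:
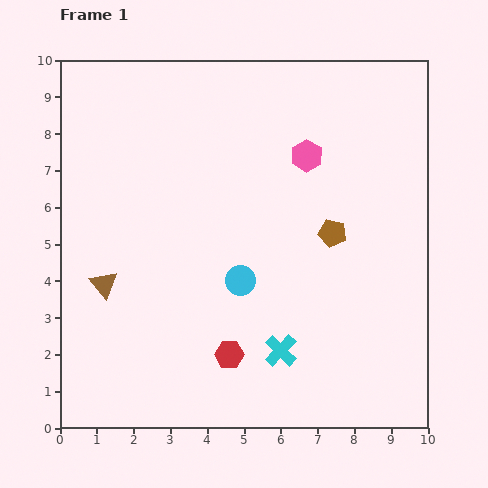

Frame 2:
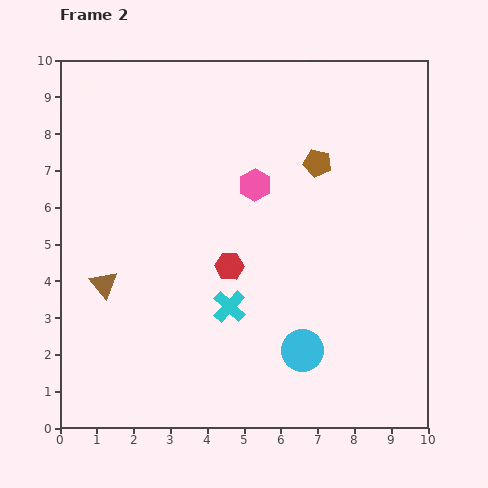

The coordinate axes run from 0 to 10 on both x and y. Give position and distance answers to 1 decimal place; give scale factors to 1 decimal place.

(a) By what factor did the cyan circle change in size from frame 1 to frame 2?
1.4×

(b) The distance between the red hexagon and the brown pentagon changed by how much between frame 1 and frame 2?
-0.6

Distance in frame 1: 4.3. Distance in frame 2: 3.7.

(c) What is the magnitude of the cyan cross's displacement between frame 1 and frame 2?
1.8

The cyan cross moved from (6.0, 2.1) to (4.6, 3.3), a distance of √(1.4² + 1.2²) ≈ 1.8.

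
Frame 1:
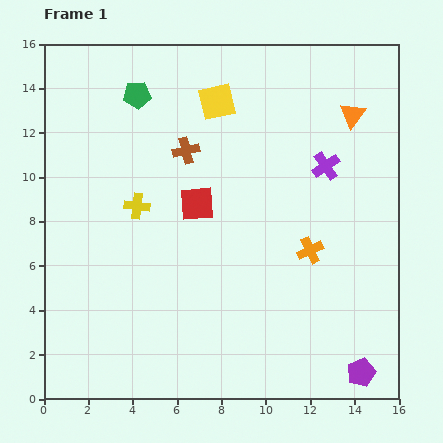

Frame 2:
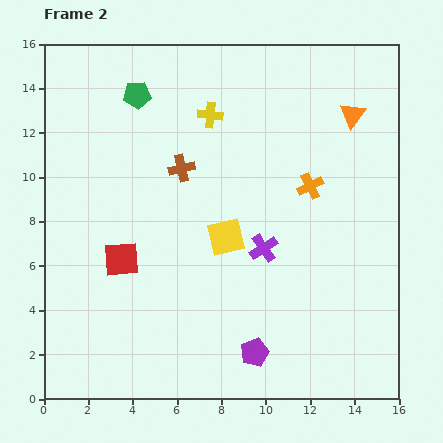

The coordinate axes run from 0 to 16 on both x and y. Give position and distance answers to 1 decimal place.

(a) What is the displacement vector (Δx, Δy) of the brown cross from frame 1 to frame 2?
(-0.2, -0.8)

The brown cross was at (6.4, 11.2) in frame 1 and (6.2, 10.4) in frame 2.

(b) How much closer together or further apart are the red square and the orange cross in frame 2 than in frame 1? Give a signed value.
+3.6

Distance in frame 1: 5.5. Distance in frame 2: 9.1.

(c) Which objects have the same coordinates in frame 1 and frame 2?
the orange triangle, the green pentagon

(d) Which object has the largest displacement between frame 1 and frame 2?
the yellow square

(moved 6.1; next 5.3)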